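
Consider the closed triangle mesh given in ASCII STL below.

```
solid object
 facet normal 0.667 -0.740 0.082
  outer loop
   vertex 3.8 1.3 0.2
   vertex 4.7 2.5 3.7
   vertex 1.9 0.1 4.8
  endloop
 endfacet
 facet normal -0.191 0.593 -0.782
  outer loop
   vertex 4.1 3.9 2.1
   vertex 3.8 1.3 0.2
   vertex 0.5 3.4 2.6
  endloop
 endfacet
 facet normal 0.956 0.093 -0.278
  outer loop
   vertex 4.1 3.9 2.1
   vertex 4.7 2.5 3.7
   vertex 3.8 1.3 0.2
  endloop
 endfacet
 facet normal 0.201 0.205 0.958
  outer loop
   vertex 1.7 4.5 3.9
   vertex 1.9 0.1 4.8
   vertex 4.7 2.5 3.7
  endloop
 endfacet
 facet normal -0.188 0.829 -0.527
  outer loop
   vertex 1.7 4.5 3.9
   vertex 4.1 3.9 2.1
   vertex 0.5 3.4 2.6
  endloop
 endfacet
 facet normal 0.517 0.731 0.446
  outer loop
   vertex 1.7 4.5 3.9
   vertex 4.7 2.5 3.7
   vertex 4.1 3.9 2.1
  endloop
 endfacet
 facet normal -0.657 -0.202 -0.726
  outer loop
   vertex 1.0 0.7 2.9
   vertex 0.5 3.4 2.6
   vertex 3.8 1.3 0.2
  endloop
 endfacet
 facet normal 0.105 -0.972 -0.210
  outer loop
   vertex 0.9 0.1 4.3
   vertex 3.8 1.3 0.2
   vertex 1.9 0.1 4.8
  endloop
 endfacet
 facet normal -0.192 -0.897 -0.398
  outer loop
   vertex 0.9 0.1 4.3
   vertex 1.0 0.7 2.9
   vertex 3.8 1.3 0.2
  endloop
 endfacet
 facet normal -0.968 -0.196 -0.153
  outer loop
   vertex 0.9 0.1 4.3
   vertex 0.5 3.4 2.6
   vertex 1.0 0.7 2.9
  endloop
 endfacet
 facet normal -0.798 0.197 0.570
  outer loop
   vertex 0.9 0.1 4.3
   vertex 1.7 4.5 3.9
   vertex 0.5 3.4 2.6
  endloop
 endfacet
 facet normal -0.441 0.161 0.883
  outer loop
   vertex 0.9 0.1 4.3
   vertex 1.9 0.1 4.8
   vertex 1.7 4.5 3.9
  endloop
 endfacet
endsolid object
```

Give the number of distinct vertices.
8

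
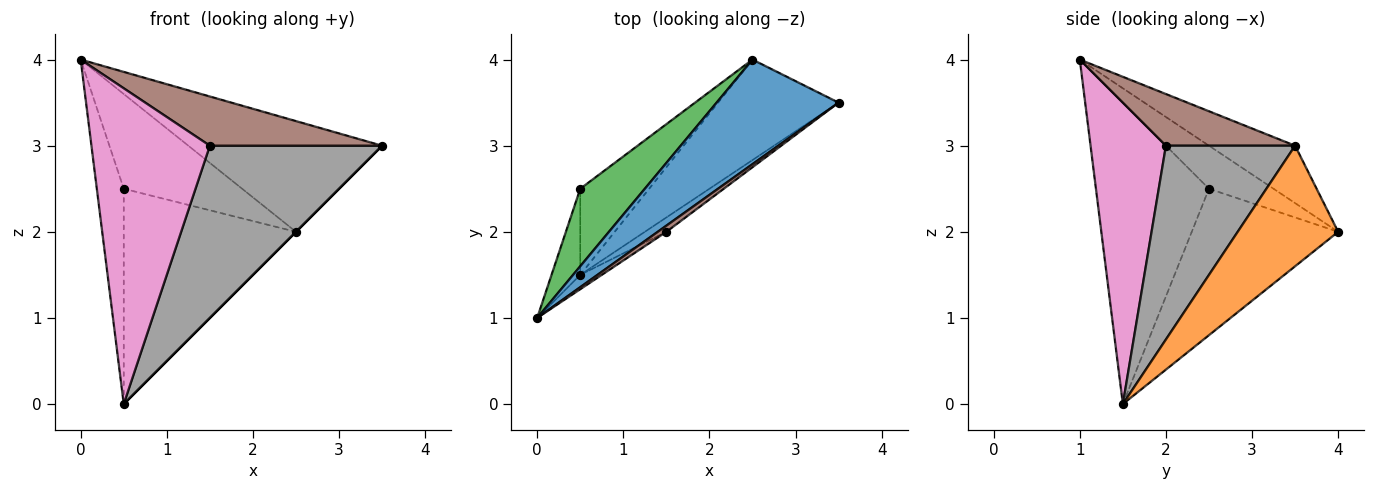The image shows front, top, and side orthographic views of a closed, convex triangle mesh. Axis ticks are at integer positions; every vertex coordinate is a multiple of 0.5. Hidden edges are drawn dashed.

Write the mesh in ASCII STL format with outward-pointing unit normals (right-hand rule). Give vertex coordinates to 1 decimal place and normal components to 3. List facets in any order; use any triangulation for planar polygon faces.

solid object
 facet normal -0.307 0.692 0.653
  outer loop
   vertex 2.5 4.0 2.0
   vertex 0.0 1.0 4.0
   vertex 3.5 3.5 3.0
  endloop
 endfacet
 facet normal 0.707 0.000 -0.707
  outer loop
   vertex 0.5 1.5 0.0
   vertex 2.5 4.0 2.0
   vertex 3.5 3.5 3.0
  endloop
 endfacet
 facet normal -0.389 0.713 0.583
  outer loop
   vertex 0.5 2.5 2.5
   vertex 0.0 1.0 4.0
   vertex 2.5 4.0 2.0
  endloop
 endfacet
 facet normal -0.969 0.231 -0.092
  outer loop
   vertex 0.5 2.5 2.5
   vertex 0.5 1.5 0.0
   vertex 0.0 1.0 4.0
  endloop
 endfacet
 facet normal -0.620 0.729 -0.292
  outer loop
   vertex 0.5 2.5 2.5
   vertex 2.5 4.0 2.0
   vertex 0.5 1.5 0.0
  endloop
 endfacet
 facet normal 0.597 -0.796 0.100
  outer loop
   vertex 1.5 2.0 3.0
   vertex 3.5 3.5 3.0
   vertex 0.0 1.0 4.0
  endloop
 endfacet
 facet normal 0.536 -0.843 -0.038
  outer loop
   vertex 1.5 2.0 3.0
   vertex 0.0 1.0 4.0
   vertex 0.5 1.5 0.0
  endloop
 endfacet
 facet normal 0.599 -0.798 -0.067
  outer loop
   vertex 1.5 2.0 3.0
   vertex 0.5 1.5 0.0
   vertex 3.5 3.5 3.0
  endloop
 endfacet
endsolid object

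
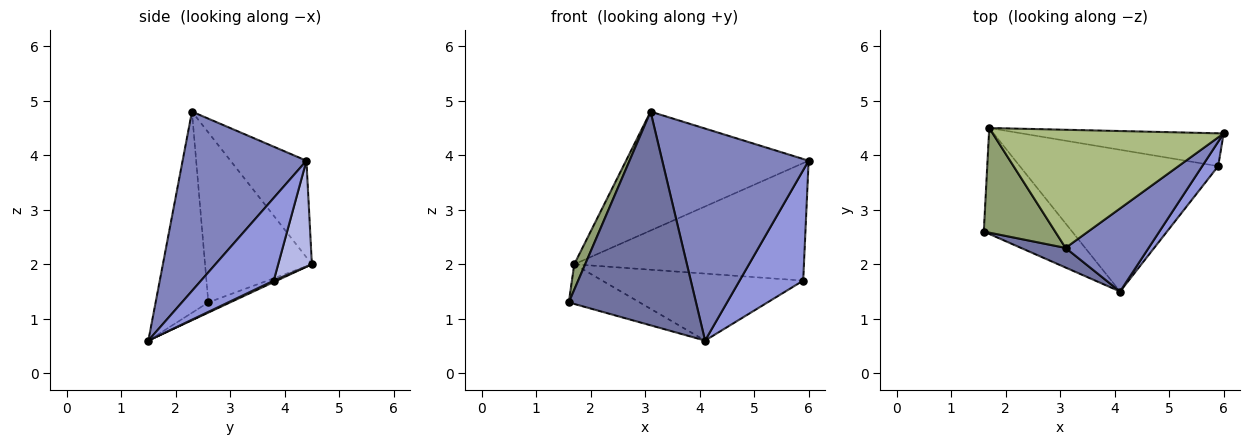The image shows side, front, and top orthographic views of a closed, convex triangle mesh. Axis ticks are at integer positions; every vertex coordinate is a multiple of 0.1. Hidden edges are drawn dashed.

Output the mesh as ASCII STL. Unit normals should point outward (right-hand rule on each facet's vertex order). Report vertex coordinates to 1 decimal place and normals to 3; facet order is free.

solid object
 facet normal -0.381 -0.921 0.085
  outer loop
   vertex 3.1 2.3 4.8
   vertex 1.6 2.6 1.3
   vertex 4.1 1.5 0.6
  endloop
 endfacet
 facet normal 0.619 -0.732 0.287
  outer loop
   vertex 3.1 2.3 4.8
   vertex 4.1 1.5 0.6
   vertex 6.0 4.4 3.9
  endloop
 endfacet
 facet normal 0.745 -0.652 0.144
  outer loop
   vertex 5.9 3.8 1.7
   vertex 6.0 4.4 3.9
   vertex 4.1 1.5 0.6
  endloop
 endfacet
 facet normal 0.140 0.954 -0.266
  outer loop
   vertex 1.7 4.5 2.0
   vertex 6.0 4.4 3.9
   vertex 5.9 3.8 1.7
  endloop
 endfacet
 facet normal -0.918 -0.094 0.385
  outer loop
   vertex 1.7 4.5 2.0
   vertex 1.6 2.6 1.3
   vertex 3.1 2.3 4.8
  endloop
 endfacet
 facet normal -0.283 0.680 0.676
  outer loop
   vertex 1.7 4.5 2.0
   vertex 3.1 2.3 4.8
   vertex 6.0 4.4 3.9
  endloop
 endfacet
 facet normal -0.107 0.349 -0.931
  outer loop
   vertex 1.7 4.5 2.0
   vertex 4.1 1.5 0.6
   vertex 1.6 2.6 1.3
  endloop
 endfacet
 facet normal 0.007 0.427 -0.904
  outer loop
   vertex 1.7 4.5 2.0
   vertex 5.9 3.8 1.7
   vertex 4.1 1.5 0.6
  endloop
 endfacet
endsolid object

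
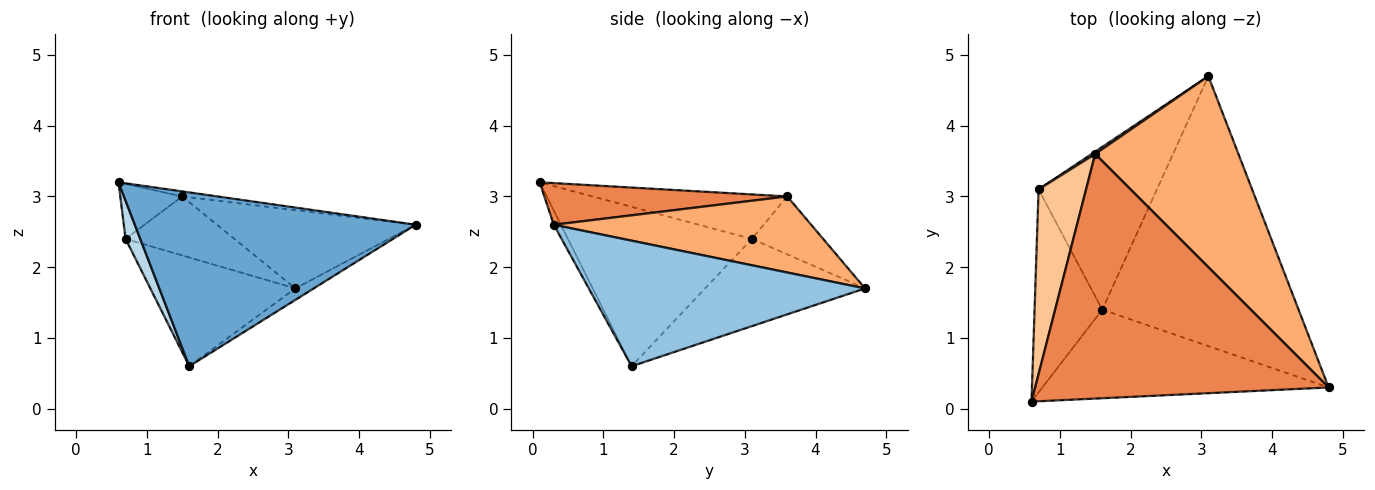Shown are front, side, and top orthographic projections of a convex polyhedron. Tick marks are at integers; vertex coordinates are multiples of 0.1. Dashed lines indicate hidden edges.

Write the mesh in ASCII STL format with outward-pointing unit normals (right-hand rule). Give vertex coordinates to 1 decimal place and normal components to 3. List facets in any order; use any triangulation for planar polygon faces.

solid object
 facet normal -0.022 -0.891 -0.454
  outer loop
   vertex 1.6 1.4 0.6
   vertex 4.8 0.3 2.6
   vertex 0.6 0.1 3.2
  endloop
 endfacet
 facet normal 0.538 0.036 -0.842
  outer loop
   vertex 1.6 1.4 0.6
   vertex 3.1 4.7 1.7
   vertex 4.8 0.3 2.6
  endloop
 endfacet
 facet normal -0.918 -0.073 -0.390
  outer loop
   vertex 0.7 3.1 2.4
   vertex 1.6 1.4 0.6
   vertex 0.6 0.1 3.2
  endloop
 endfacet
 facet normal -0.523 0.474 -0.709
  outer loop
   vertex 0.7 3.1 2.4
   vertex 3.1 4.7 1.7
   vertex 1.6 1.4 0.6
  endloop
 endfacet
 facet normal 0.140 0.020 0.990
  outer loop
   vertex 1.5 3.6 3.0
   vertex 0.6 0.1 3.2
   vertex 4.8 0.3 2.6
  endloop
 endfacet
 facet normal 0.441 0.340 0.831
  outer loop
   vertex 1.5 3.6 3.0
   vertex 4.8 0.3 2.6
   vertex 3.1 4.7 1.7
  endloop
 endfacet
 facet normal -0.668 0.212 0.713
  outer loop
   vertex 1.5 3.6 3.0
   vertex 0.7 3.1 2.4
   vertex 0.6 0.1 3.2
  endloop
 endfacet
 facet normal -0.548 0.836 0.033
  outer loop
   vertex 1.5 3.6 3.0
   vertex 3.1 4.7 1.7
   vertex 0.7 3.1 2.4
  endloop
 endfacet
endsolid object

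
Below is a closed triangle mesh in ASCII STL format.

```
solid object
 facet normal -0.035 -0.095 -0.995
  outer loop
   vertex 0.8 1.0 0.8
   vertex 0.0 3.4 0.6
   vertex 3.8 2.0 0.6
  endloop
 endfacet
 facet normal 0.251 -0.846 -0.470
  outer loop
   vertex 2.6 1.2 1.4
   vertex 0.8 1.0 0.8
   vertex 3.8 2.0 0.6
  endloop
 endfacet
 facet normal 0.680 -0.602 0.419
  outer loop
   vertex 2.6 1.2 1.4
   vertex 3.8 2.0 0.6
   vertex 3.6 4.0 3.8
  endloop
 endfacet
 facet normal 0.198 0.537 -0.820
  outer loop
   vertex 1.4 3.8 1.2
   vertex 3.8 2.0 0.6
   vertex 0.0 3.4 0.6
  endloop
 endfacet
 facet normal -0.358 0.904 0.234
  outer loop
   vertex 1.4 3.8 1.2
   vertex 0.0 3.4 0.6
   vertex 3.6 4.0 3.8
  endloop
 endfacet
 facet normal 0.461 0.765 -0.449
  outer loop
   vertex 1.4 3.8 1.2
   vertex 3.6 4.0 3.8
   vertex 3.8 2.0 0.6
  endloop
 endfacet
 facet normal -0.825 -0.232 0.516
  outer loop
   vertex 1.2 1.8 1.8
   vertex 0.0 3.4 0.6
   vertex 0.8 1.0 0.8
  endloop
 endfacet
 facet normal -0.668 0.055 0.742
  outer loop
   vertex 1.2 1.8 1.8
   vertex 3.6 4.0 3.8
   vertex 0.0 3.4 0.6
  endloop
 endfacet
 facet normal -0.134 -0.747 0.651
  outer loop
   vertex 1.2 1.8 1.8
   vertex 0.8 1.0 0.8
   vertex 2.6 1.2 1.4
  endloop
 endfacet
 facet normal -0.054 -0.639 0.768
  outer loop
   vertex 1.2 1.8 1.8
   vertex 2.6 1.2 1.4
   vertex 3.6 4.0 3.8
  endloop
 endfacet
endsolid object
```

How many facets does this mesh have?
10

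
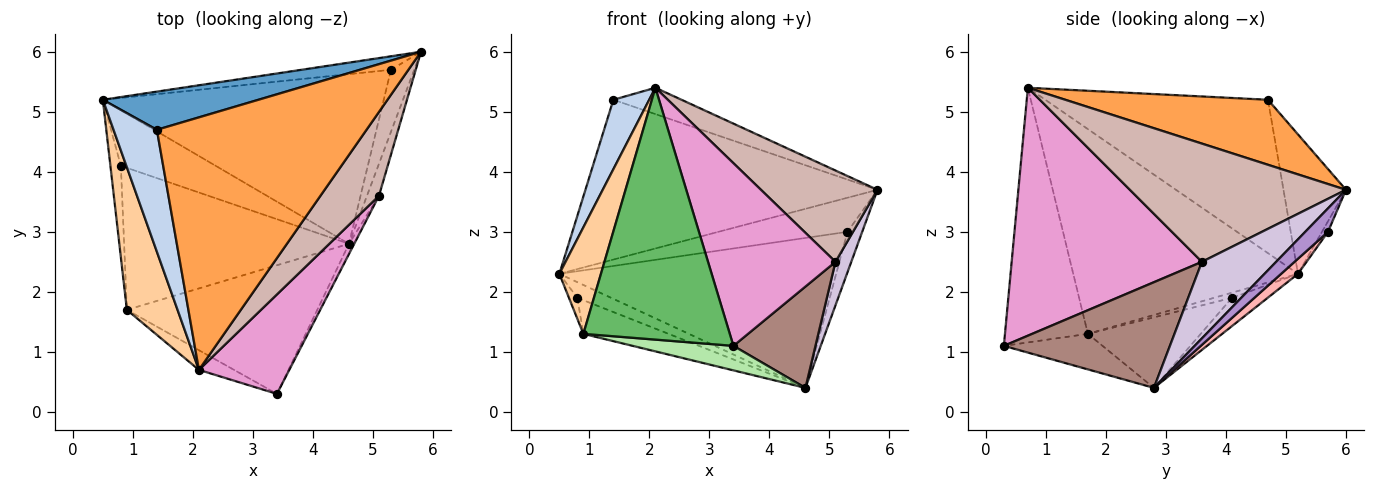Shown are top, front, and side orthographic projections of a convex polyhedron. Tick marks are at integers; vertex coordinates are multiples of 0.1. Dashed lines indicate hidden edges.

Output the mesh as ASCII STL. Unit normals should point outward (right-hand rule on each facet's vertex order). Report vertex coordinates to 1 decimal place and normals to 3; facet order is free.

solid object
 facet normal -0.204 0.952 0.227
  outer loop
   vertex 1.4 4.7 5.2
   vertex 5.8 6.0 3.7
   vertex 0.5 5.2 2.3
  endloop
 endfacet
 facet normal -0.951 -0.153 0.269
  outer loop
   vertex 1.4 4.7 5.2
   vertex 0.5 5.2 2.3
   vertex 2.1 0.7 5.4
  endloop
 endfacet
 facet normal 0.295 0.099 0.950
  outer loop
   vertex 1.4 4.7 5.2
   vertex 2.1 0.7 5.4
   vertex 5.8 6.0 3.7
  endloop
 endfacet
 facet normal -0.955 -0.177 0.237
  outer loop
   vertex 0.9 1.7 1.3
   vertex 2.1 0.7 5.4
   vertex 0.5 5.2 2.3
  endloop
 endfacet
 facet normal -0.492 -0.868 -0.068
  outer loop
   vertex 0.9 1.7 1.3
   vertex 3.4 0.3 1.1
   vertex 2.1 0.7 5.4
  endloop
 endfacet
 facet normal -0.180 -0.184 -0.966
  outer loop
   vertex 0.9 1.7 1.3
   vertex 4.6 2.8 0.4
   vertex 3.4 0.3 1.1
  endloop
 endfacet
 facet normal -0.043 0.929 -0.367
  outer loop
   vertex 5.3 5.7 3.0
   vertex 0.5 5.2 2.3
   vertex 5.8 6.0 3.7
  endloop
 endfacet
 facet normal 0.040 0.662 -0.749
  outer loop
   vertex 5.3 5.7 3.0
   vertex 4.6 2.8 0.4
   vertex 0.5 5.2 2.3
  endloop
 endfacet
 facet normal 0.645 0.418 -0.640
  outer loop
   vertex 5.3 5.7 3.0
   vertex 5.8 6.0 3.7
   vertex 4.6 2.8 0.4
  endloop
 endfacet
 facet normal 0.967 -0.206 -0.152
  outer loop
   vertex 5.1 3.6 2.5
   vertex 4.6 2.8 0.4
   vertex 5.8 6.0 3.7
  endloop
 endfacet
 facet normal 0.896 -0.442 -0.045
  outer loop
   vertex 5.1 3.6 2.5
   vertex 3.4 0.3 1.1
   vertex 4.6 2.8 0.4
  endloop
 endfacet
 facet normal 0.807 -0.435 0.400
  outer loop
   vertex 5.1 3.6 2.5
   vertex 5.8 6.0 3.7
   vertex 2.1 0.7 5.4
  endloop
 endfacet
 facet normal 0.795 -0.533 0.290
  outer loop
   vertex 5.1 3.6 2.5
   vertex 2.1 0.7 5.4
   vertex 3.4 0.3 1.1
  endloop
 endfacet
 facet normal -0.276 0.261 -0.925
  outer loop
   vertex 0.8 4.1 1.9
   vertex 0.5 5.2 2.3
   vertex 4.6 2.8 0.4
  endloop
 endfacet
 facet normal -0.432 0.202 -0.879
  outer loop
   vertex 0.8 4.1 1.9
   vertex 0.9 1.7 1.3
   vertex 0.5 5.2 2.3
  endloop
 endfacet
 facet normal -0.292 0.221 -0.931
  outer loop
   vertex 0.8 4.1 1.9
   vertex 4.6 2.8 0.4
   vertex 0.9 1.7 1.3
  endloop
 endfacet
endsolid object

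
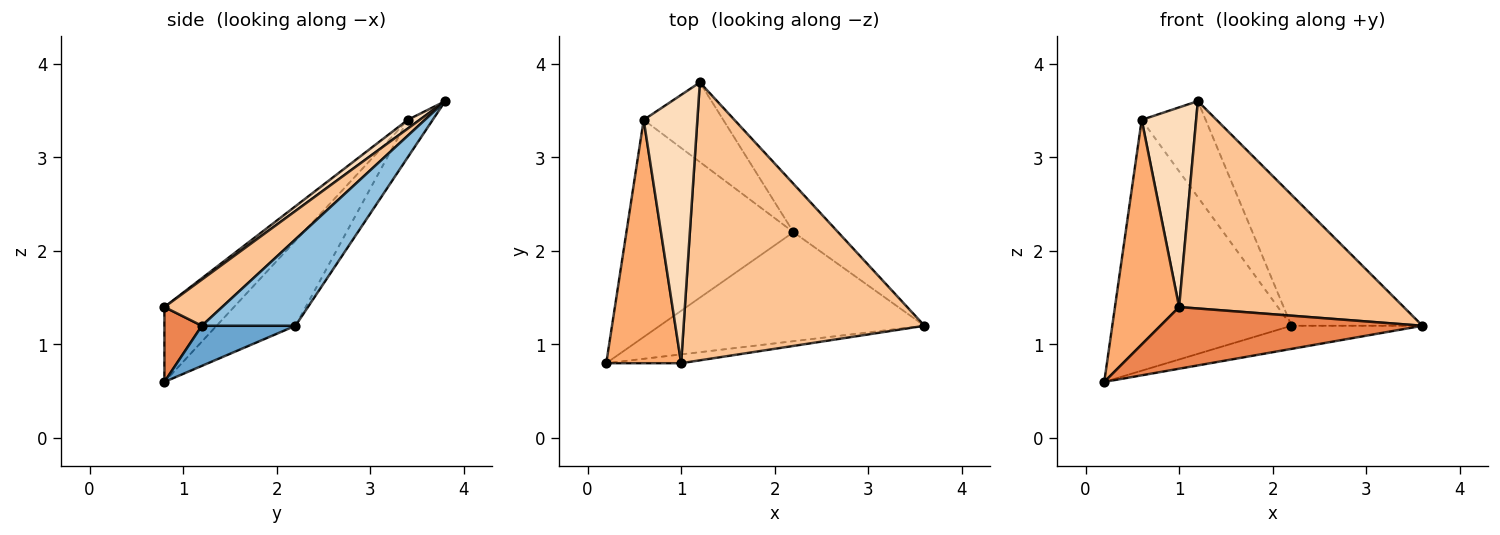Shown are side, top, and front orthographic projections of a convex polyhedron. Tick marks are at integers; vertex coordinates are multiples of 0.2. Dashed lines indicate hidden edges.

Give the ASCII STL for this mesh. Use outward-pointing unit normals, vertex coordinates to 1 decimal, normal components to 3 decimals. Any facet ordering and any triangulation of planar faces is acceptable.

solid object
 facet normal 0.147 0.205 -0.968
  outer loop
   vertex 2.2 2.2 1.2
   vertex 3.6 1.2 1.2
   vertex 0.2 0.8 0.6
  endloop
 endfacet
 facet normal 0.557 0.779 -0.288
  outer loop
   vertex 2.2 2.2 1.2
   vertex 1.2 3.8 3.6
   vertex 3.6 1.2 1.2
  endloop
 endfacet
 facet normal -0.316 0.717 -0.621
  outer loop
   vertex 2.2 2.2 1.2
   vertex 0.2 0.8 0.6
   vertex 0.6 3.4 3.4
  endloop
 endfacet
 facet normal -0.288 0.737 -0.611
  outer loop
   vertex 2.2 2.2 1.2
   vertex 0.6 3.4 3.4
   vertex 1.2 3.8 3.6
  endloop
 endfacet
 facet normal 0.140 -0.980 -0.140
  outer loop
   vertex 1.0 0.8 1.4
   vertex 0.2 0.8 0.6
   vertex 3.6 1.2 1.2
  endloop
 endfacet
 facet normal -0.592 -0.547 0.592
  outer loop
   vertex 1.0 0.8 1.4
   vertex 0.6 3.4 3.4
   vertex 0.2 0.8 0.6
  endloop
 endfacet
 facet normal 0.152 -0.591 0.792
  outer loop
   vertex 1.0 0.8 1.4
   vertex 3.6 1.2 1.2
   vertex 1.2 3.8 3.6
  endloop
 endfacet
 facet normal 0.129 -0.592 0.795
  outer loop
   vertex 1.0 0.8 1.4
   vertex 1.2 3.8 3.6
   vertex 0.6 3.4 3.4
  endloop
 endfacet
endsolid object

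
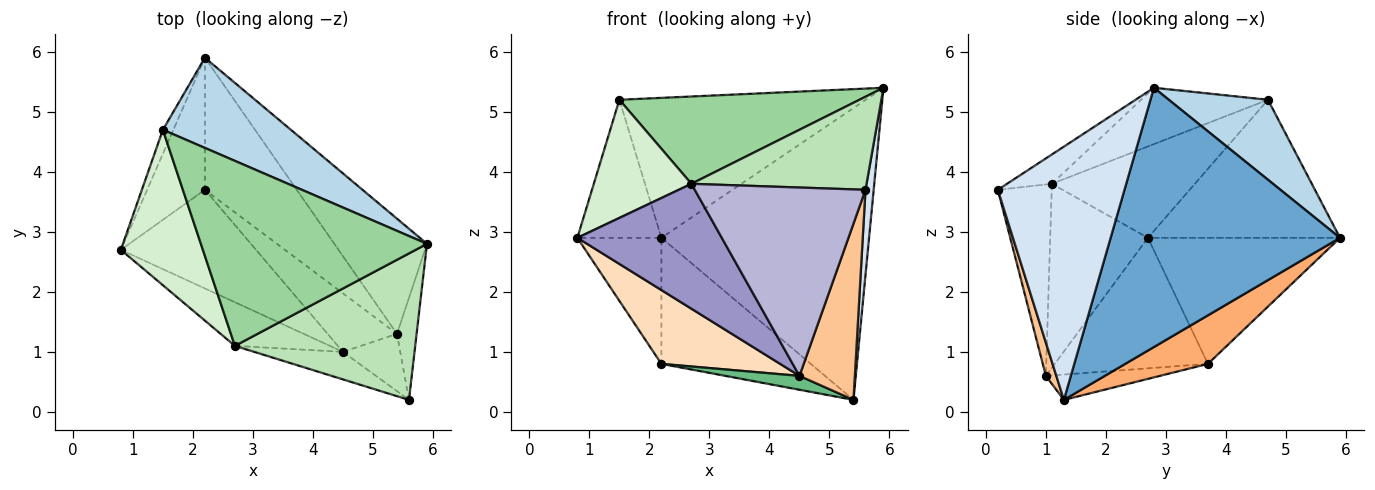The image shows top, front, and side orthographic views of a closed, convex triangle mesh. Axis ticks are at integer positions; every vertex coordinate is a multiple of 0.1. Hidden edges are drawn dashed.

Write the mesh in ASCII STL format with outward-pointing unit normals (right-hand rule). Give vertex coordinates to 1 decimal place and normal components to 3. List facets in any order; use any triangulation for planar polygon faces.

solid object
 facet normal 0.717 0.649 -0.256
  outer loop
   vertex 5.4 1.3 0.2
   vertex 2.2 5.9 2.9
   vertex 5.9 2.8 5.4
  endloop
 endfacet
 facet normal -0.914 0.400 -0.070
  outer loop
   vertex 1.5 4.7 5.2
   vertex 2.2 5.9 2.9
   vertex 0.8 2.7 2.9
  endloop
 endfacet
 facet normal 0.321 0.796 0.513
  outer loop
   vertex 1.5 4.7 5.2
   vertex 5.9 2.8 5.4
   vertex 2.2 5.9 2.9
  endloop
 endfacet
 facet normal 0.995 -0.064 -0.077
  outer loop
   vertex 5.6 0.2 3.7
   vertex 5.4 1.3 0.2
   vertex 5.9 2.8 5.4
  endloop
 endfacet
 facet normal -0.845 0.370 -0.387
  outer loop
   vertex 2.2 3.7 0.8
   vertex 0.8 2.7 2.9
   vertex 2.2 5.9 2.9
  endloop
 endfacet
 facet normal 0.357 0.645 -0.676
  outer loop
   vertex 2.2 3.7 0.8
   vertex 2.2 5.9 2.9
   vertex 5.4 1.3 0.2
  endloop
 endfacet
 facet normal 0.177 -0.936 -0.304
  outer loop
   vertex 4.5 1.0 0.6
   vertex 5.4 1.3 0.2
   vertex 5.6 0.2 3.7
  endloop
 endfacet
 facet normal -0.612 -0.474 -0.633
  outer loop
   vertex 4.5 1.0 0.6
   vertex 0.8 2.7 2.9
   vertex 2.2 3.7 0.8
  endloop
 endfacet
 facet normal -0.335 -0.217 -0.917
  outer loop
   vertex 4.5 1.0 0.6
   vertex 2.2 3.7 0.8
   vertex 5.4 1.3 0.2
  endloop
 endfacet
 facet normal -0.220 -0.416 0.882
  outer loop
   vertex 2.7 1.1 3.8
   vertex 5.9 2.8 5.4
   vertex 1.5 4.7 5.2
  endloop
 endfacet
 facet normal -0.136 -0.531 0.836
  outer loop
   vertex 2.7 1.1 3.8
   vertex 5.6 0.2 3.7
   vertex 5.9 2.8 5.4
  endloop
 endfacet
 facet normal -0.663 -0.453 0.596
  outer loop
   vertex 2.7 1.1 3.8
   vertex 1.5 4.7 5.2
   vertex 0.8 2.7 2.9
  endloop
 endfacet
 facet normal -0.538 -0.796 -0.278
  outer loop
   vertex 2.7 1.1 3.8
   vertex 0.8 2.7 2.9
   vertex 4.5 1.0 0.6
  endloop
 endfacet
 facet normal -0.298 -0.945 -0.138
  outer loop
   vertex 2.7 1.1 3.8
   vertex 4.5 1.0 0.6
   vertex 5.6 0.2 3.7
  endloop
 endfacet
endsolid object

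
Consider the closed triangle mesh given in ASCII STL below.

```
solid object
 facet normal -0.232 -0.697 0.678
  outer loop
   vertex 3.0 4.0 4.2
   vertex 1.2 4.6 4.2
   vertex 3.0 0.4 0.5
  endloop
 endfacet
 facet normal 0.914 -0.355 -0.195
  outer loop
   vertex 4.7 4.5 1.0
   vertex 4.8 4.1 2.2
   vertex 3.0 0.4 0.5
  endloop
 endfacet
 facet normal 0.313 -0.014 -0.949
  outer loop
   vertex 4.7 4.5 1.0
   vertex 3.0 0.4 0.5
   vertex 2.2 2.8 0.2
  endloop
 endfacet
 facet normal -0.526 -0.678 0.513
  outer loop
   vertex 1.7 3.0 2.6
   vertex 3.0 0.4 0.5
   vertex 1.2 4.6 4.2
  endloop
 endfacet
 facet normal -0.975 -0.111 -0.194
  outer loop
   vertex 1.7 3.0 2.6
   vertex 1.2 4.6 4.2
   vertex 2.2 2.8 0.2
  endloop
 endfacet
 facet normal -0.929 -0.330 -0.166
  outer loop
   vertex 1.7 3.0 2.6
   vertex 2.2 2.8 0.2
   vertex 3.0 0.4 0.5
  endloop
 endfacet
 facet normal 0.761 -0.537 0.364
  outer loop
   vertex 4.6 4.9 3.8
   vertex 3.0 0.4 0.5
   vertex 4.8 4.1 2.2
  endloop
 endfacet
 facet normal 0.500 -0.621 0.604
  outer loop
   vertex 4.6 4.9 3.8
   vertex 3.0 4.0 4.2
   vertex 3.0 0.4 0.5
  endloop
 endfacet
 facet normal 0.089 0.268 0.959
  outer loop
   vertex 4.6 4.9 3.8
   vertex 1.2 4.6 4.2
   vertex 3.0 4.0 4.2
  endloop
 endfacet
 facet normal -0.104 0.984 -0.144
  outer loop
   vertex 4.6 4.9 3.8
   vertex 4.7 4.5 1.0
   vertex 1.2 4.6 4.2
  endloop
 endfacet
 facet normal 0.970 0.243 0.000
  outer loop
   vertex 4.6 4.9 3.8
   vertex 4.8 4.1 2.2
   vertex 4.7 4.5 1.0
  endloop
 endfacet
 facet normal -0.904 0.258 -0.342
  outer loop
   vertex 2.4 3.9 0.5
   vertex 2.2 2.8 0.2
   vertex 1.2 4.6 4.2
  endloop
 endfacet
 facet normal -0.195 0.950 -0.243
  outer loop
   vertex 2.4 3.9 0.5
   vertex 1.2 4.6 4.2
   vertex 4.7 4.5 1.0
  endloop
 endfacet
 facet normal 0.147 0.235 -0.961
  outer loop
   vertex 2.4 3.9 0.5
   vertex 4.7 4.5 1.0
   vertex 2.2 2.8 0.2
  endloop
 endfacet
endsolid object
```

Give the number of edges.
21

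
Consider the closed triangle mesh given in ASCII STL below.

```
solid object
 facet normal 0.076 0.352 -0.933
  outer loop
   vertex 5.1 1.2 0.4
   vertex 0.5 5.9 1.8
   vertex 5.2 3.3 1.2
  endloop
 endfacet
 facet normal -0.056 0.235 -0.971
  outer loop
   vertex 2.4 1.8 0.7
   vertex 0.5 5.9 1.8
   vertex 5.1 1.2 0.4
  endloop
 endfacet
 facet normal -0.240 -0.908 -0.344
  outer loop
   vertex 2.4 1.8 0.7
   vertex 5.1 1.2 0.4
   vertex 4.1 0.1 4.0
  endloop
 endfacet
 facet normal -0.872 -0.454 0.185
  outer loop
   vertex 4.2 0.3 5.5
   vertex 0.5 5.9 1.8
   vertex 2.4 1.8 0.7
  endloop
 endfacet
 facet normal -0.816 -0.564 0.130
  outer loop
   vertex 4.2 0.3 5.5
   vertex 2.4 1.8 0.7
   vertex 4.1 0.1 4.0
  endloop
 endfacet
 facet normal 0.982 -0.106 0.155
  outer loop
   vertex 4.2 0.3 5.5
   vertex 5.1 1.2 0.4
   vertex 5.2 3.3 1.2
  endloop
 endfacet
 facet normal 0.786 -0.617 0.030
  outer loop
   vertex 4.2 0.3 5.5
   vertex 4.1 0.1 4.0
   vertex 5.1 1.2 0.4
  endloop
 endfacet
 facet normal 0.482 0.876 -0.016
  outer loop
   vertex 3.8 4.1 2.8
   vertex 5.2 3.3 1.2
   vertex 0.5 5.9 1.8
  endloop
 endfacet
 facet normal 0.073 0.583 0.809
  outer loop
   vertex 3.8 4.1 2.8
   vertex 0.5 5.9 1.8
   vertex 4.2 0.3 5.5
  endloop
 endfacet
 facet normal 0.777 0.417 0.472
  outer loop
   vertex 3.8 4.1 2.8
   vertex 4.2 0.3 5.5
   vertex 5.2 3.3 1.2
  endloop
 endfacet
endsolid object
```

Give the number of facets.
10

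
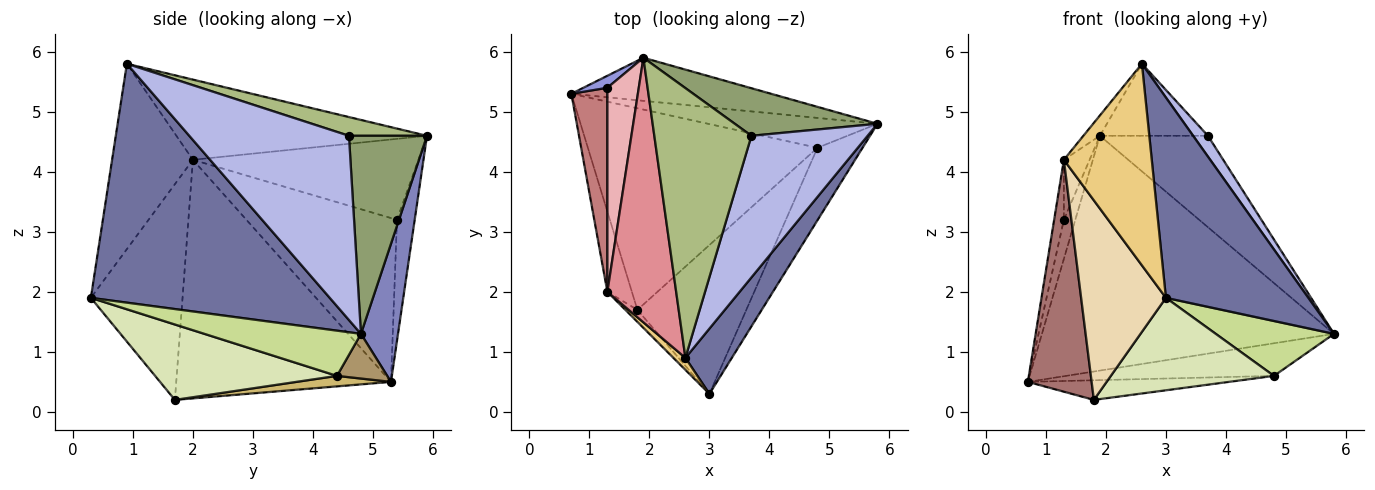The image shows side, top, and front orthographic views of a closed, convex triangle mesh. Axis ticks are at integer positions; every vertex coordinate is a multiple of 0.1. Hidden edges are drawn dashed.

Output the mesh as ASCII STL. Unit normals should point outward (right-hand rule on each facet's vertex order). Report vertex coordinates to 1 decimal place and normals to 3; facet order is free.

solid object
 facet normal 0.847 -0.505 0.165
  outer loop
   vertex 2.6 0.9 5.8
   vertex 3.0 0.3 1.9
   vertex 5.8 4.8 1.3
  endloop
 endfacet
 facet normal 0.124 0.976 -0.179
  outer loop
   vertex 1.9 5.9 4.6
   vertex 5.8 4.8 1.3
   vertex 0.7 5.3 0.5
  endloop
 endfacet
 facet normal -0.829 0.534 0.164
  outer loop
   vertex 1.3 5.4 3.2
   vertex 1.9 5.9 4.6
   vertex 0.7 5.3 0.5
  endloop
 endfacet
 facet normal 0.843 -0.078 0.532
  outer loop
   vertex 3.7 4.6 4.6
   vertex 2.6 0.9 5.8
   vertex 5.8 4.8 1.3
  endloop
 endfacet
 facet normal 0.539 0.747 0.389
  outer loop
   vertex 3.7 4.6 4.6
   vertex 5.8 4.8 1.3
   vertex 1.9 5.9 4.6
  endloop
 endfacet
 facet normal 0.183 0.254 0.950
  outer loop
   vertex 3.7 4.6 4.6
   vertex 1.9 5.9 4.6
   vertex 2.6 0.9 5.8
  endloop
 endfacet
 facet normal 0.624 -0.472 -0.623
  outer loop
   vertex 4.8 4.4 0.6
   vertex 5.8 4.8 1.3
   vertex 3.0 0.3 1.9
  endloop
 endfacet
 facet normal 0.507 -0.455 -0.732
  outer loop
   vertex 4.8 4.4 0.6
   vertex 3.0 0.3 1.9
   vertex 1.8 1.7 0.2
  endloop
 endfacet
 facet normal 0.176 0.726 -0.665
  outer loop
   vertex 4.8 4.4 0.6
   vertex 0.7 5.3 0.5
   vertex 5.8 4.8 1.3
  endloop
 endfacet
 facet normal 0.045 0.097 -0.994
  outer loop
   vertex 4.8 4.4 0.6
   vertex 1.8 1.7 0.2
   vertex 0.7 5.3 0.5
  endloop
 endfacet
 facet normal -0.676 -0.735 0.044
  outer loop
   vertex 1.3 2.0 4.2
   vertex 3.0 0.3 1.9
   vertex 2.6 0.9 5.8
  endloop
 endfacet
 facet normal -0.734 -0.678 -0.041
  outer loop
   vertex 1.3 2.0 4.2
   vertex 1.8 1.7 0.2
   vertex 3.0 0.3 1.9
  endloop
 endfacet
 facet normal -0.954 -0.283 -0.098
  outer loop
   vertex 1.3 2.0 4.2
   vertex 0.7 5.3 0.5
   vertex 1.8 1.7 0.2
  endloop
 endfacet
 facet normal -0.975 0.063 0.214
  outer loop
   vertex 1.3 2.0 4.2
   vertex 1.3 5.4 3.2
   vertex 0.7 5.3 0.5
  endloop
 endfacet
 facet normal -0.758 0.050 0.650
  outer loop
   vertex 1.3 2.0 4.2
   vertex 2.6 0.9 5.8
   vertex 1.9 5.9 4.6
  endloop
 endfacet
 facet normal -0.927 0.106 0.360
  outer loop
   vertex 1.3 2.0 4.2
   vertex 1.9 5.9 4.6
   vertex 1.3 5.4 3.2
  endloop
 endfacet
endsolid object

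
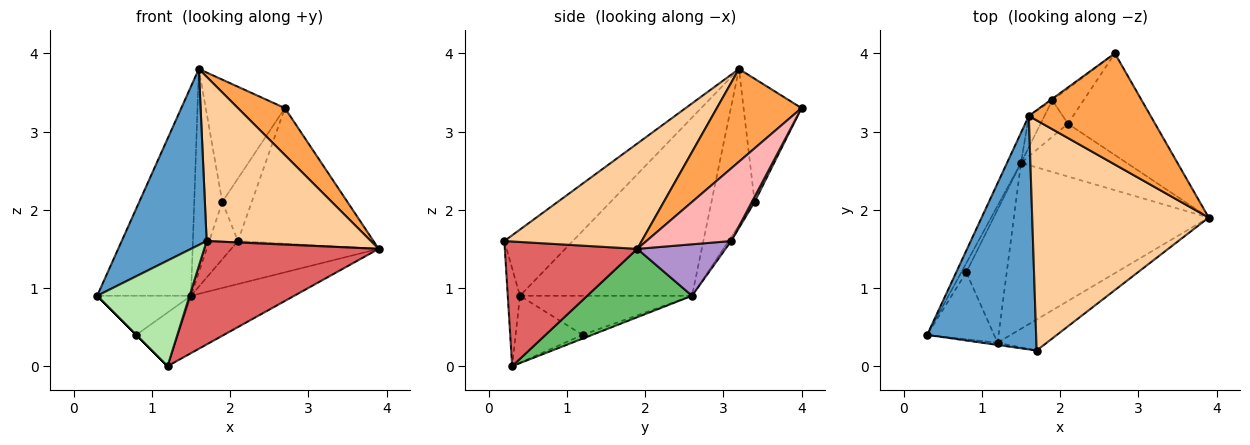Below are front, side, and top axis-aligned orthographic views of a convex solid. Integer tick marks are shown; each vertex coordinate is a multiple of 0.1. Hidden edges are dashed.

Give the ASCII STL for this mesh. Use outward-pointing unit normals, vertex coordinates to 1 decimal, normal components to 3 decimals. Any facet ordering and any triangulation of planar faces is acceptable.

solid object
 facet normal -0.437 -0.541 0.718
  outer loop
   vertex 1.6 3.2 3.8
   vertex 0.3 0.4 0.9
   vertex 1.7 0.2 1.6
  endloop
 endfacet
 facet normal -0.876 0.478 -0.069
  outer loop
   vertex 1.6 3.2 3.8
   vertex 1.5 2.6 0.9
   vertex 0.3 0.4 0.9
  endloop
 endfacet
 facet normal 0.574 -0.318 0.754
  outer loop
   vertex 1.6 3.2 3.8
   vertex 3.9 1.9 1.5
   vertex 2.7 4.0 3.3
  endloop
 endfacet
 facet normal 0.437 -0.522 0.732
  outer loop
   vertex 1.6 3.2 3.8
   vertex 1.7 0.2 1.6
   vertex 3.9 1.9 1.5
  endloop
 endfacet
 facet normal 0.315 0.310 -0.897
  outer loop
   vertex 1.2 0.3 0.0
   vertex 1.5 2.6 0.9
   vertex 3.9 1.9 1.5
  endloop
 endfacet
 facet normal -0.131 -0.991 -0.021
  outer loop
   vertex 1.2 0.3 0.0
   vertex 1.7 0.2 1.6
   vertex 0.3 0.4 0.9
  endloop
 endfacet
 facet normal 0.588 -0.775 -0.232
  outer loop
   vertex 1.2 0.3 0.0
   vertex 3.9 1.9 1.5
   vertex 1.7 0.2 1.6
  endloop
 endfacet
 facet normal 0.447 0.716 -0.537
  outer loop
   vertex 2.1 3.1 1.6
   vertex 2.7 4.0 3.3
   vertex 3.9 1.9 1.5
  endloop
 endfacet
 facet normal 0.354 0.591 -0.725
  outer loop
   vertex 2.1 3.1 1.6
   vertex 3.9 1.9 1.5
   vertex 1.5 2.6 0.9
  endloop
 endfacet
 facet normal -0.591 0.807 -0.009
  outer loop
   vertex 1.9 3.4 2.1
   vertex 1.6 3.2 3.8
   vertex 2.7 4.0 3.3
  endloop
 endfacet
 facet normal -0.836 0.543 -0.084
  outer loop
   vertex 1.9 3.4 2.1
   vertex 1.5 2.6 0.9
   vertex 1.6 3.2 3.8
  endloop
 endfacet
 facet normal 0.081 0.869 -0.489
  outer loop
   vertex 1.9 3.4 2.1
   vertex 2.7 4.0 3.3
   vertex 2.1 3.1 1.6
  endloop
 endfacet
 facet normal -0.076 0.841 -0.535
  outer loop
   vertex 1.9 3.4 2.1
   vertex 2.1 3.1 1.6
   vertex 1.5 2.6 0.9
  endloop
 endfacet
 facet normal -0.872 0.476 -0.111
  outer loop
   vertex 0.8 1.2 0.4
   vertex 0.3 0.4 0.9
   vertex 1.5 2.6 0.9
  endloop
 endfacet
 facet normal -0.707 0.000 -0.707
  outer loop
   vertex 0.8 1.2 0.4
   vertex 1.2 0.3 0.0
   vertex 0.3 0.4 0.9
  endloop
 endfacet
 facet normal -0.085 0.373 -0.924
  outer loop
   vertex 0.8 1.2 0.4
   vertex 1.5 2.6 0.9
   vertex 1.2 0.3 0.0
  endloop
 endfacet
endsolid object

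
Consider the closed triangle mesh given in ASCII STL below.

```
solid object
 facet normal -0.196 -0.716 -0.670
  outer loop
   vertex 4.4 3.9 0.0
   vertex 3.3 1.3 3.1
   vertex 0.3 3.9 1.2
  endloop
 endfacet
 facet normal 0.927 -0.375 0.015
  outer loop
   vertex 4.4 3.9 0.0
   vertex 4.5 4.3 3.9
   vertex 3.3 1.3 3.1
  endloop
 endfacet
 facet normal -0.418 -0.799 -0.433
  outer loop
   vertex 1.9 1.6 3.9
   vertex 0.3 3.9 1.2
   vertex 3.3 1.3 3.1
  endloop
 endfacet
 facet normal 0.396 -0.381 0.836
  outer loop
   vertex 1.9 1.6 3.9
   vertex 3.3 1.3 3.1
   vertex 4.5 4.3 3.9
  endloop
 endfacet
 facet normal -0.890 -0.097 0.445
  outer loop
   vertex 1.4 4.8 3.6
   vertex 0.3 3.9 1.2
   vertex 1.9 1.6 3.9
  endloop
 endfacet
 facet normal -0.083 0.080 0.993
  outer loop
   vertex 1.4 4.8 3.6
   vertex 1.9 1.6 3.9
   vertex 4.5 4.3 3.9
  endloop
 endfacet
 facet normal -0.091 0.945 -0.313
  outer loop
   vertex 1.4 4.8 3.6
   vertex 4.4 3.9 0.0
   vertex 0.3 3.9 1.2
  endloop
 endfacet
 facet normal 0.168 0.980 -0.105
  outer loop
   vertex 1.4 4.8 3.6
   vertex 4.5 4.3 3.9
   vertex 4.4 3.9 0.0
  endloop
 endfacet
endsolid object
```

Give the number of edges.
12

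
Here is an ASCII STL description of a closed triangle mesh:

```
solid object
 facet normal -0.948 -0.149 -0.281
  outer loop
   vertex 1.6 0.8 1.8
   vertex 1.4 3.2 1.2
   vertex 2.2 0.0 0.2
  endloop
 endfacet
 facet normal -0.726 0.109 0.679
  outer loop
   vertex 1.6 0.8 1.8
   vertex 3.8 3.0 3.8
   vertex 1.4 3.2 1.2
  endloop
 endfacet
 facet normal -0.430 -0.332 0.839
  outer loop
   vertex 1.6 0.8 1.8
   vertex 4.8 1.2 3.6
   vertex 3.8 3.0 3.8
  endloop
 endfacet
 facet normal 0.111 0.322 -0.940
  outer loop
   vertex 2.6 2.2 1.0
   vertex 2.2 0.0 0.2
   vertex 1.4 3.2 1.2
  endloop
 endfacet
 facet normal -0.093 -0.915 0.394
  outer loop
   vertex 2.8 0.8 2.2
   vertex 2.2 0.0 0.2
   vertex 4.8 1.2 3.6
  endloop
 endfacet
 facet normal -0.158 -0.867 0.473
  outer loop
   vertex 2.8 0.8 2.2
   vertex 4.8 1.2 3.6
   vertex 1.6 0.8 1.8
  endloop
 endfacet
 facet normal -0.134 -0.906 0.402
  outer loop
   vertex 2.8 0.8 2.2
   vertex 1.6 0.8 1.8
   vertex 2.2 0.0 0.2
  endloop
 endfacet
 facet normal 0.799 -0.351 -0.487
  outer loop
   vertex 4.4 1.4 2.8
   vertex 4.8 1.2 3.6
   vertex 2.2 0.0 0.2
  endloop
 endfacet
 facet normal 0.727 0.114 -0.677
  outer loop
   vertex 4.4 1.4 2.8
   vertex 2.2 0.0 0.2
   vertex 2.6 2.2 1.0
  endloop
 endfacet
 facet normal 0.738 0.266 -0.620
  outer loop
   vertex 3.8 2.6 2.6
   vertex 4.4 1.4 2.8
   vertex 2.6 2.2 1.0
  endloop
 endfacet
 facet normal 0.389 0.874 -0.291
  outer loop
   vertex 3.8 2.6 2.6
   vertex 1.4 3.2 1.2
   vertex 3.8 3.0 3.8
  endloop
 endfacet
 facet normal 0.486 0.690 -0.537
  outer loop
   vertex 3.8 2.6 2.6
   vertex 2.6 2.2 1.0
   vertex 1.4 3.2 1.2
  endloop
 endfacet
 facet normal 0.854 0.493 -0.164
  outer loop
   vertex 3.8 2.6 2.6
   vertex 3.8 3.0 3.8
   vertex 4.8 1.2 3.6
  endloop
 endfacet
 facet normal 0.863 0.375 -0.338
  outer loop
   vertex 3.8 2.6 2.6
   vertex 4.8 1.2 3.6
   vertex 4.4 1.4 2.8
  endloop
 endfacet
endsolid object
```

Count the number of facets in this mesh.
14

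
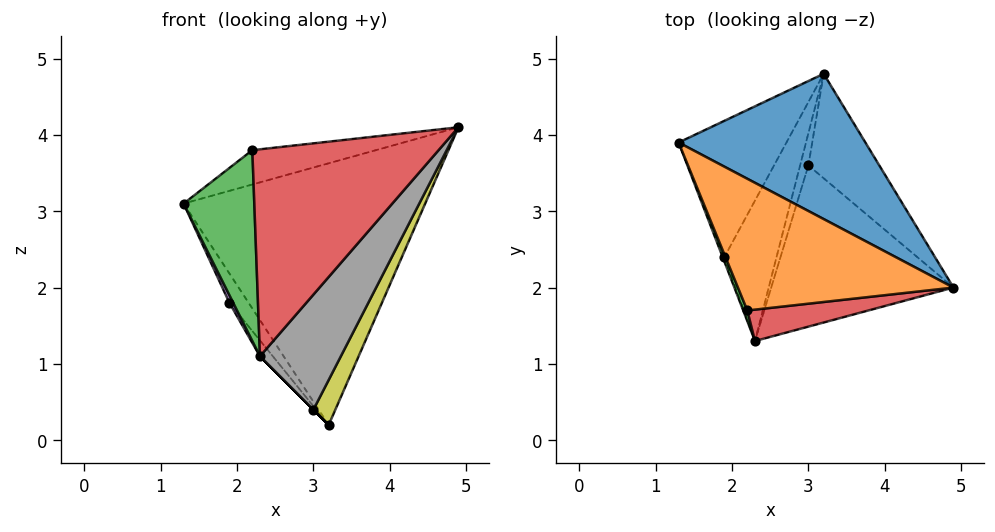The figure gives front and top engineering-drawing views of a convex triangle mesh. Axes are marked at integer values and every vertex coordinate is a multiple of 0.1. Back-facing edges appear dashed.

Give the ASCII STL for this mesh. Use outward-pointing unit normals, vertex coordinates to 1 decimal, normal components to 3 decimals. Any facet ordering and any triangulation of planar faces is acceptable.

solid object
 facet normal 0.310 0.831 0.461
  outer loop
   vertex 3.2 4.8 0.2
   vertex 1.3 3.9 3.1
   vertex 4.9 2.0 4.1
  endloop
 endfacet
 facet normal -0.134 0.250 0.959
  outer loop
   vertex 2.2 1.7 3.8
   vertex 4.9 2.0 4.1
   vertex 1.3 3.9 3.1
  endloop
 endfacet
 facet normal -0.928 -0.373 0.021
  outer loop
   vertex 2.2 1.7 3.8
   vertex 1.3 3.9 3.1
   vertex 2.3 1.3 1.1
  endloop
 endfacet
 facet normal 0.093 -0.984 0.149
  outer loop
   vertex 2.2 1.7 3.8
   vertex 2.3 1.3 1.1
   vertex 4.9 2.0 4.1
  endloop
 endfacet
 facet normal -0.956 -0.252 -0.151
  outer loop
   vertex 1.9 2.4 1.8
   vertex 2.3 1.3 1.1
   vertex 1.3 3.9 3.1
  endloop
 endfacet
 facet normal -0.847 0.112 -0.520
  outer loop
   vertex 1.9 2.4 1.8
   vertex 1.3 3.9 3.1
   vertex 3.2 4.8 0.2
  endloop
 endfacet
 facet normal -0.820 0.064 -0.569
  outer loop
   vertex 1.9 2.4 1.8
   vertex 3.2 4.8 0.2
   vertex 2.3 1.3 1.1
  endloop
 endfacet
 facet normal 0.739 -0.392 -0.549
  outer loop
   vertex 3.0 3.6 0.4
   vertex 4.9 2.0 4.1
   vertex 2.3 1.3 1.1
  endloop
 endfacet
 facet normal 0.824 -0.224 -0.520
  outer loop
   vertex 3.0 3.6 0.4
   vertex 3.2 4.8 0.2
   vertex 4.9 2.0 4.1
  endloop
 endfacet
 facet normal -0.707 0.000 -0.707
  outer loop
   vertex 3.0 3.6 0.4
   vertex 2.3 1.3 1.1
   vertex 3.2 4.8 0.2
  endloop
 endfacet
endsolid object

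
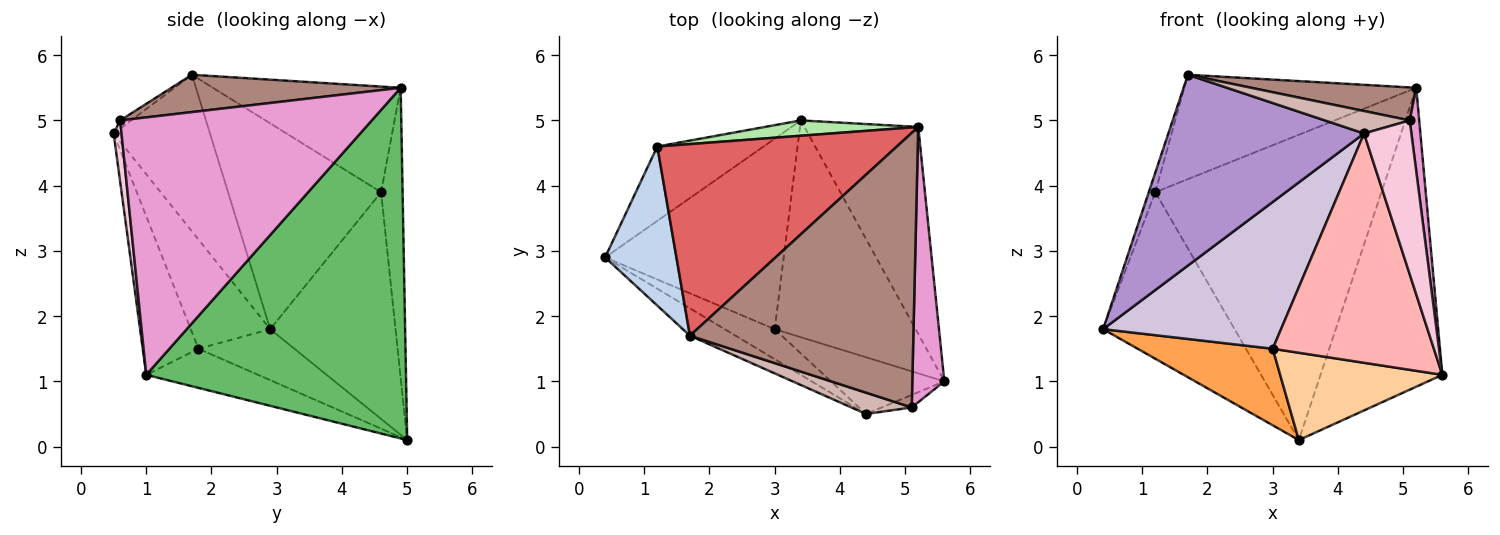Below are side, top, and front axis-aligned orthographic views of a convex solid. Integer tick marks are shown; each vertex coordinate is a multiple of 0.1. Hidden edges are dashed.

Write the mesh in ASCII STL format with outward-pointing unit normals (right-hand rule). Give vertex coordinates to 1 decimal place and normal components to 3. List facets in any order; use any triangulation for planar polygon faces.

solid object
 facet normal -0.656 0.689 -0.308
  outer loop
   vertex 1.2 4.6 3.9
   vertex 3.4 5.0 0.1
   vertex 0.4 2.9 1.8
  endloop
 endfacet
 facet normal -0.944 0.040 0.327
  outer loop
   vertex 1.2 4.6 3.9
   vertex 0.4 2.9 1.8
   vertex 1.7 1.7 5.7
  endloop
 endfacet
 facet normal -0.256 -0.360 -0.897
  outer loop
   vertex 3.0 1.8 1.5
   vertex 0.4 2.9 1.8
   vertex 3.4 5.0 0.1
  endloop
 endfacet
 facet normal -0.250 -0.362 -0.898
  outer loop
   vertex 3.0 1.8 1.5
   vertex 3.4 5.0 0.1
   vertex 5.6 1.0 1.1
  endloop
 endfacet
 facet normal 0.869 0.407 -0.282
  outer loop
   vertex 5.2 4.9 5.5
   vertex 5.6 1.0 1.1
   vertex 3.4 5.0 0.1
  endloop
 endfacet
 facet normal -0.095 0.994 0.050
  outer loop
   vertex 5.2 4.9 5.5
   vertex 3.4 5.0 0.1
   vertex 1.2 4.6 3.9
  endloop
 endfacet
 facet normal -0.361 0.446 0.819
  outer loop
   vertex 5.2 4.9 5.5
   vertex 1.2 4.6 3.9
   vertex 1.7 1.7 5.7
  endloop
 endfacet
 facet normal -0.318 -0.920 -0.228
  outer loop
   vertex 4.4 0.5 4.8
   vertex 3.0 1.8 1.5
   vertex 5.6 1.0 1.1
  endloop
 endfacet
 facet normal -0.438 -0.890 -0.128
  outer loop
   vertex 4.4 0.5 4.8
   vertex 1.7 1.7 5.7
   vertex 0.4 2.9 1.8
  endloop
 endfacet
 facet normal -0.401 -0.898 -0.183
  outer loop
   vertex 4.4 0.5 4.8
   vertex 0.4 2.9 1.8
   vertex 3.0 1.8 1.5
  endloop
 endfacet
 facet normal 0.164 -0.118 0.979
  outer loop
   vertex 5.1 0.6 5.0
   vertex 5.2 4.9 5.5
   vertex 1.7 1.7 5.7
  endloop
 endfacet
 facet normal -0.093 -0.722 0.685
  outer loop
   vertex 5.1 0.6 5.0
   vertex 1.7 1.7 5.7
   vertex 4.4 0.5 4.8
  endloop
 endfacet
 facet normal 0.992 -0.037 0.123
  outer loop
   vertex 5.1 0.6 5.0
   vertex 5.6 1.0 1.1
   vertex 5.2 4.9 5.5
  endloop
 endfacet
 facet normal 0.163 -0.983 -0.080
  outer loop
   vertex 5.1 0.6 5.0
   vertex 4.4 0.5 4.8
   vertex 5.6 1.0 1.1
  endloop
 endfacet
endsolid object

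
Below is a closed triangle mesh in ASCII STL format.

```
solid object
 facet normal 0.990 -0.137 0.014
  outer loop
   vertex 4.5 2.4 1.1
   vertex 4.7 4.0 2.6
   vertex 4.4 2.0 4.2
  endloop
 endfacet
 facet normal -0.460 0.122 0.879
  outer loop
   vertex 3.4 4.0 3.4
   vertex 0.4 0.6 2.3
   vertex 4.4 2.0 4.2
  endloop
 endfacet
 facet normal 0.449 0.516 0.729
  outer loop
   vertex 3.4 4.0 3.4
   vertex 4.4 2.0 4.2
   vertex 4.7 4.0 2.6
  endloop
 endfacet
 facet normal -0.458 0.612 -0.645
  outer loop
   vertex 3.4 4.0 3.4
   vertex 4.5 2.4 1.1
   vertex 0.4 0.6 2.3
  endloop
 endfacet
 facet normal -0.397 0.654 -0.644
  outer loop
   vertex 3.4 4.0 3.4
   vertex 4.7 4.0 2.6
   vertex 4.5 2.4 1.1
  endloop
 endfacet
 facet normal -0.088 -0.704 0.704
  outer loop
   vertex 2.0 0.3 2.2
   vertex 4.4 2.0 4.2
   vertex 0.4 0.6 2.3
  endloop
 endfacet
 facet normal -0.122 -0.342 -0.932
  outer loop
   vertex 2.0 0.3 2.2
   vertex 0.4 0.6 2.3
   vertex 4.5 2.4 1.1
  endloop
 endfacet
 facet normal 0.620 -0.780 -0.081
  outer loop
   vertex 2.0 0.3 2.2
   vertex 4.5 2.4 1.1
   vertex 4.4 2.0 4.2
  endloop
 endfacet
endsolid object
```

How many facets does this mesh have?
8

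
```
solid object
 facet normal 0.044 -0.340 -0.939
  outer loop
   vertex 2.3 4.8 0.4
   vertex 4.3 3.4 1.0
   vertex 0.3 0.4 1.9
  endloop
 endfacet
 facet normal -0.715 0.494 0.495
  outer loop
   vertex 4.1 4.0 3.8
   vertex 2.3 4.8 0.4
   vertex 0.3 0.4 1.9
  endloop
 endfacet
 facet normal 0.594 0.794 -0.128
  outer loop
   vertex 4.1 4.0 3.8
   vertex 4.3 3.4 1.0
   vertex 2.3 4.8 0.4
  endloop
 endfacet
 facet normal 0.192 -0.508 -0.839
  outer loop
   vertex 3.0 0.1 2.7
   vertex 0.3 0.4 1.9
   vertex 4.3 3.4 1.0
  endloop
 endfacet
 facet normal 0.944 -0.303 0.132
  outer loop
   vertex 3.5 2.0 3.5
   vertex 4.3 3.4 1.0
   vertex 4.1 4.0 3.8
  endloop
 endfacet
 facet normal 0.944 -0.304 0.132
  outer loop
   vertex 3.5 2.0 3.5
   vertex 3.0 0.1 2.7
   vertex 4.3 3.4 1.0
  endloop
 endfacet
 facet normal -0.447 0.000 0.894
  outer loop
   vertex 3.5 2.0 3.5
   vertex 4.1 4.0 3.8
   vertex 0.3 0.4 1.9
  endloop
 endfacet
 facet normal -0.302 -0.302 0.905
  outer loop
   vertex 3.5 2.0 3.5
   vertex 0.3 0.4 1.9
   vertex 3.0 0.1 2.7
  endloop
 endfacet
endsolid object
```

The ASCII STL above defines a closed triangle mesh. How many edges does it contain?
12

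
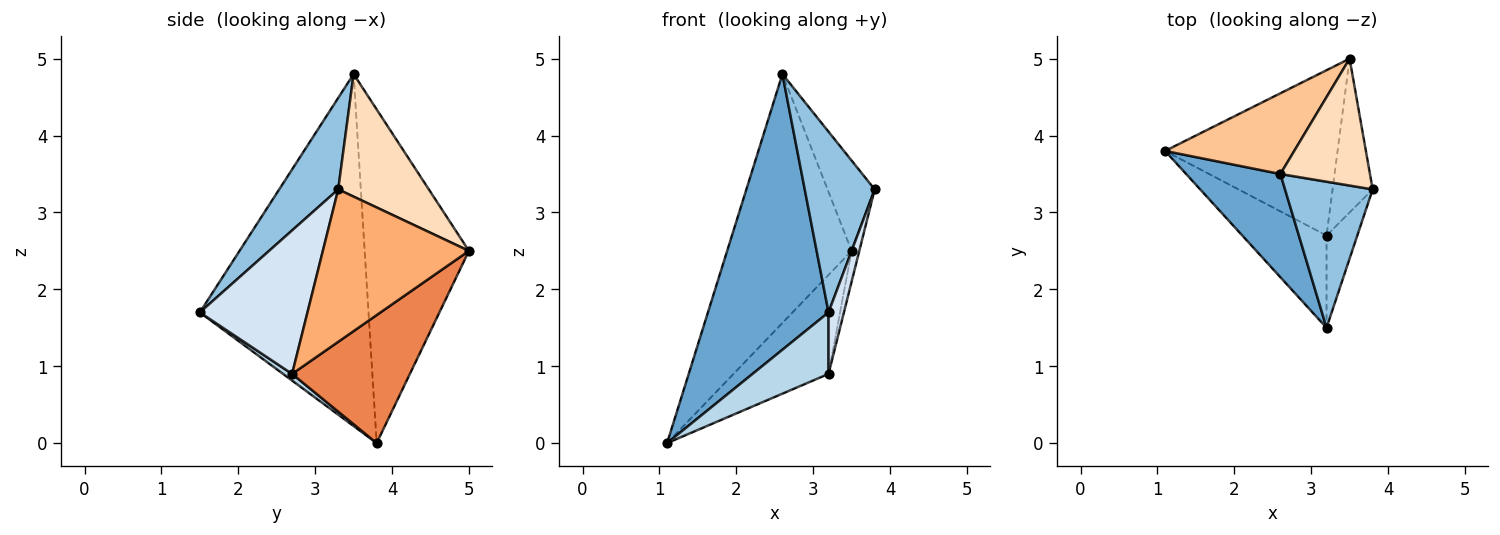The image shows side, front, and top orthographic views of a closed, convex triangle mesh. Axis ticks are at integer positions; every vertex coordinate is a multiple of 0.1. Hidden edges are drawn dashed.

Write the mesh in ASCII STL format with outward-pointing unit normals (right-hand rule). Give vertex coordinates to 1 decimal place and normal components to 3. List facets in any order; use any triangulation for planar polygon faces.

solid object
 facet normal -0.795 -0.568 0.213
  outer loop
   vertex 2.6 3.5 4.8
   vertex 1.1 3.8 0.0
   vertex 3.2 1.5 1.7
  endloop
 endfacet
 facet normal 0.549 -0.650 0.526
  outer loop
   vertex 2.6 3.5 4.8
   vertex 3.2 1.5 1.7
   vertex 3.8 3.3 3.3
  endloop
 endfacet
 facet normal 0.066 -0.553 -0.830
  outer loop
   vertex 3.2 2.7 0.9
   vertex 3.2 1.5 1.7
   vertex 1.1 3.8 0.0
  endloop
 endfacet
 facet normal 0.968 -0.138 -0.208
  outer loop
   vertex 3.2 2.7 0.9
   vertex 3.8 3.3 3.3
   vertex 3.2 1.5 1.7
  endloop
 endfacet
 facet normal 0.537 0.433 -0.724
  outer loop
   vertex 3.5 5.0 2.5
   vertex 3.2 2.7 0.9
   vertex 1.1 3.8 0.0
  endloop
 endfacet
 facet normal 0.966 0.051 -0.254
  outer loop
   vertex 3.5 5.0 2.5
   vertex 3.8 3.3 3.3
   vertex 3.2 2.7 0.9
  endloop
 endfacet
 facet normal -0.623 0.744 0.241
  outer loop
   vertex 3.5 5.0 2.5
   vertex 1.1 3.8 0.0
   vertex 2.6 3.5 4.8
  endloop
 endfacet
 facet normal 0.744 0.387 0.544
  outer loop
   vertex 3.5 5.0 2.5
   vertex 2.6 3.5 4.8
   vertex 3.8 3.3 3.3
  endloop
 endfacet
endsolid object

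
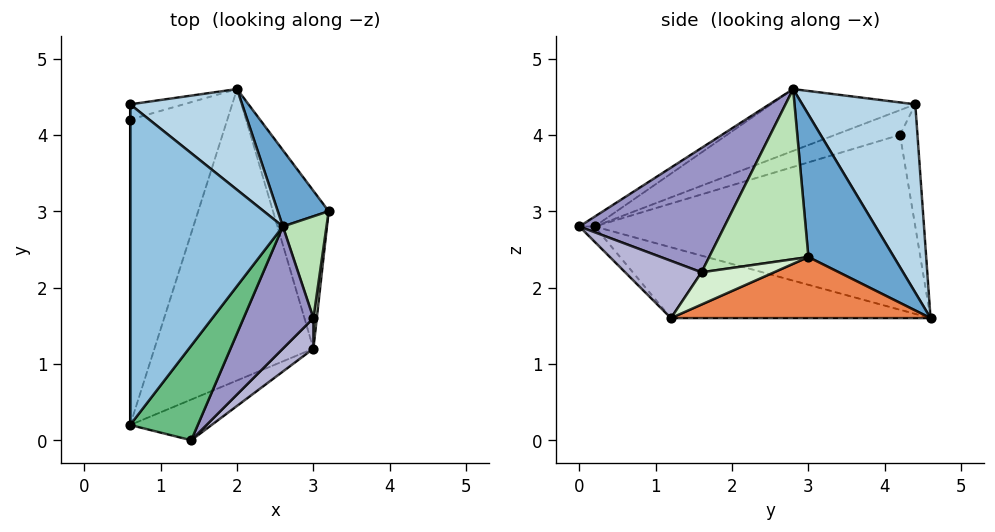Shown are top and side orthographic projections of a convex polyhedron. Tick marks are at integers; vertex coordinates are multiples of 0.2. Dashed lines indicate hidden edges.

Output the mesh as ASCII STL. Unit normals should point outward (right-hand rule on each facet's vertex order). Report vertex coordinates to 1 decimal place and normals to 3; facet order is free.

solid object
 facet normal 0.709 0.658 0.253
  outer loop
   vertex 2.6 2.8 4.6
   vertex 3.2 3.0 2.4
   vertex 2.0 4.6 1.6
  endloop
 endfacet
 facet normal -0.354 -0.333 0.874
  outer loop
   vertex 0.6 4.4 4.4
   vertex 0.6 0.2 2.8
   vertex 2.6 2.8 4.6
  endloop
 endfacet
 facet normal 0.567 0.751 0.337
  outer loop
   vertex 0.6 4.4 4.4
   vertex 2.6 2.8 4.6
   vertex 2.0 4.6 1.6
  endloop
 endfacet
 facet normal -0.404 -0.119 -0.907
  outer loop
   vertex 3.0 1.2 1.6
   vertex 0.6 0.2 2.8
   vertex 2.0 4.6 1.6
  endloop
 endfacet
 facet normal 0.722 0.212 -0.658
  outer loop
   vertex 3.0 1.2 1.6
   vertex 2.0 4.6 1.6
   vertex 3.2 3.0 2.4
  endloop
 endfacet
 facet normal -0.865 0.144 -0.481
  outer loop
   vertex 0.6 4.2 4.0
   vertex 2.0 4.6 1.6
   vertex 0.6 0.2 2.8
  endloop
 endfacet
 facet normal -1.000 0.000 0.000
  outer loop
   vertex 0.6 4.2 4.0
   vertex 0.6 0.2 2.8
   vertex 0.6 4.4 4.4
  endloop
 endfacet
 facet normal -0.715 0.625 -0.313
  outer loop
   vertex 0.6 4.2 4.0
   vertex 0.6 4.4 4.4
   vertex 2.0 4.6 1.6
  endloop
 endfacet
 facet normal -0.125 -0.498 0.858
  outer loop
   vertex 1.4 0.0 2.8
   vertex 2.6 2.8 4.6
   vertex 0.6 0.2 2.8
  endloop
 endfacet
 facet normal -0.148 -0.593 -0.791
  outer loop
   vertex 1.4 0.0 2.8
   vertex 0.6 0.2 2.8
   vertex 3.0 1.2 1.6
  endloop
 endfacet
 facet normal 0.954 -0.171 0.245
  outer loop
   vertex 3.0 1.6 2.2
   vertex 3.2 3.0 2.4
   vertex 2.6 2.8 4.6
  endloop
 endfacet
 facet normal 0.982 -0.155 0.103
  outer loop
   vertex 3.0 1.6 2.2
   vertex 3.0 1.2 1.6
   vertex 3.2 3.0 2.4
  endloop
 endfacet
 facet normal 0.718 -0.567 0.403
  outer loop
   vertex 3.0 1.6 2.2
   vertex 2.6 2.8 4.6
   vertex 1.4 0.0 2.8
  endloop
 endfacet
 facet normal 0.721 -0.577 0.384
  outer loop
   vertex 3.0 1.6 2.2
   vertex 1.4 0.0 2.8
   vertex 3.0 1.2 1.6
  endloop
 endfacet
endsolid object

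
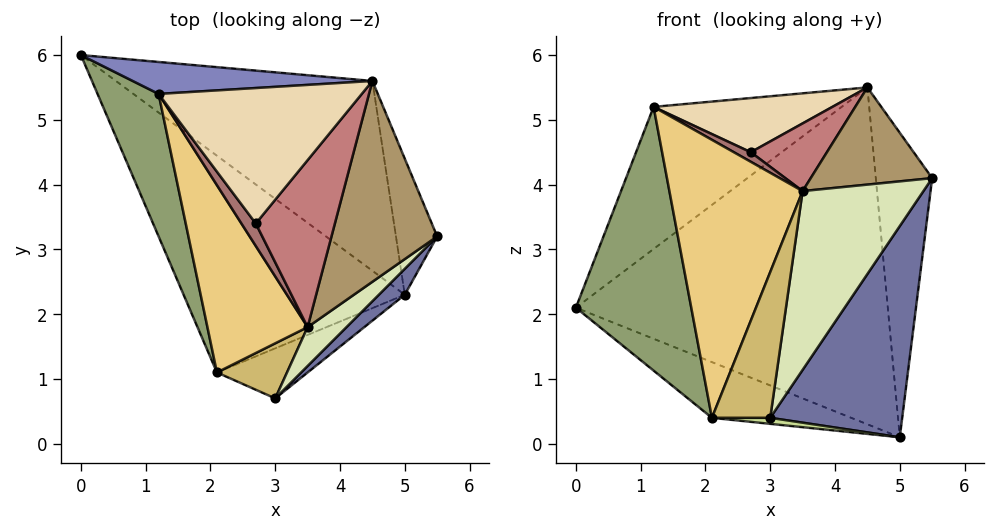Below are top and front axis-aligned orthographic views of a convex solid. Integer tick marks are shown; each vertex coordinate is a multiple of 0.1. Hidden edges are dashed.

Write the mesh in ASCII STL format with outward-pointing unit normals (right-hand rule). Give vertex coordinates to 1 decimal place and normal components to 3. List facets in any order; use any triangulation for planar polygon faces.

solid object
 facet normal 0.631 -0.770 0.095
  outer loop
   vertex 5.0 2.3 0.1
   vertex 5.5 3.2 4.1
   vertex 3.0 0.7 0.4
  endloop
 endfacet
 facet normal -0.079 0.973 0.219
  outer loop
   vertex 4.5 5.6 5.5
   vertex 0.0 6.0 2.1
   vertex 1.2 5.4 5.2
  endloop
 endfacet
 facet normal 0.409 0.795 -0.448
  outer loop
   vertex 4.5 5.6 5.5
   vertex 5.0 2.3 0.1
   vertex 0.0 6.0 2.1
  endloop
 endfacet
 facet normal 0.851 0.480 -0.214
  outer loop
   vertex 4.5 5.6 5.5
   vertex 5.5 3.2 4.1
   vertex 5.0 2.3 0.1
  endloop
 endfacet
 facet normal -0.858 -0.452 0.244
  outer loop
   vertex 2.1 1.1 0.4
   vertex 1.2 5.4 5.2
   vertex 0.0 6.0 2.1
  endloop
 endfacet
 facet normal -0.199 0.244 -0.949
  outer loop
   vertex 2.1 1.1 0.4
   vertex 0.0 6.0 2.1
   vertex 5.0 2.3 0.1
  endloop
 endfacet
 facet normal -0.053 -0.120 -0.991
  outer loop
   vertex 2.1 1.1 0.4
   vertex 5.0 2.3 0.1
   vertex 3.0 0.7 0.4
  endloop
 endfacet
 facet normal 0.552 -0.815 0.177
  outer loop
   vertex 3.5 1.8 3.9
   vertex 3.0 0.7 0.4
   vertex 5.5 3.2 4.1
  endloop
 endfacet
 facet normal 0.210 -0.426 0.880
  outer loop
   vertex 3.5 1.8 3.9
   vertex 5.5 3.2 4.1
   vertex 4.5 5.6 5.5
  endloop
 endfacet
 facet normal -0.384 -0.864 0.326
  outer loop
   vertex 3.5 1.8 3.9
   vertex 2.1 1.1 0.4
   vertex 3.0 0.7 0.4
  endloop
 endfacet
 facet normal -0.701 -0.592 0.399
  outer loop
   vertex 3.5 1.8 3.9
   vertex 1.2 5.4 5.2
   vertex 2.1 1.1 0.4
  endloop
 endfacet
 facet normal -0.062 -0.371 0.927
  outer loop
   vertex 2.7 3.4 4.5
   vertex 4.5 5.6 5.5
   vertex 1.2 5.4 5.2
  endloop
 endfacet
 facet normal -0.092 -0.389 0.916
  outer loop
   vertex 2.7 3.4 4.5
   vertex 1.2 5.4 5.2
   vertex 3.5 1.8 3.9
  endloop
 endfacet
 facet normal -0.056 -0.375 0.925
  outer loop
   vertex 2.7 3.4 4.5
   vertex 3.5 1.8 3.9
   vertex 4.5 5.6 5.5
  endloop
 endfacet
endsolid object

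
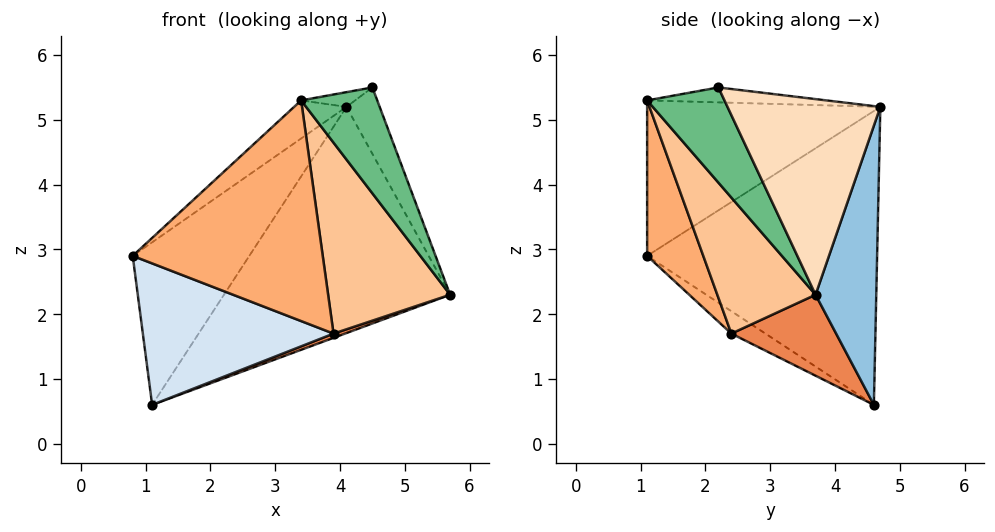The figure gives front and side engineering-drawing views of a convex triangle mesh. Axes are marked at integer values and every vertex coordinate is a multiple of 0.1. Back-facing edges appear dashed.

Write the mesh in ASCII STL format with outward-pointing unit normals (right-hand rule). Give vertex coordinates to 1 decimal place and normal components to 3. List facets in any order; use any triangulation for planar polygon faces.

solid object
 facet normal -0.774 0.393 0.496
  outer loop
   vertex 4.1 4.7 5.2
   vertex 1.1 4.6 0.6
   vertex 0.8 1.1 2.9
  endloop
 endfacet
 facet normal 0.255 0.949 -0.187
  outer loop
   vertex 4.1 4.7 5.2
   vertex 5.7 3.7 2.3
   vertex 1.1 4.6 0.6
  endloop
 endfacet
 facet normal -0.671 0.151 0.726
  outer loop
   vertex 3.4 1.1 5.3
   vertex 4.1 4.7 5.2
   vertex 0.8 1.1 2.9
  endloop
 endfacet
 facet normal -0.097 -0.541 -0.836
  outer loop
   vertex 3.9 2.4 1.7
   vertex 0.8 1.1 2.9
   vertex 1.1 4.6 0.6
  endloop
 endfacet
 facet normal 0.340 -0.037 -0.940
  outer loop
   vertex 3.9 2.4 1.7
   vertex 1.1 4.6 0.6
   vertex 5.7 3.7 2.3
  endloop
 endfacet
 facet normal 0.271 -0.917 -0.293
  outer loop
   vertex 3.9 2.4 1.7
   vertex 3.4 1.1 5.3
   vertex 0.8 1.1 2.9
  endloop
 endfacet
 facet normal 0.616 -0.765 -0.191
  outer loop
   vertex 3.9 2.4 1.7
   vertex 5.7 3.7 2.3
   vertex 3.4 1.1 5.3
  endloop
 endfacet
 facet normal 0.886 0.192 0.422
  outer loop
   vertex 4.5 2.2 5.5
   vertex 5.7 3.7 2.3
   vertex 4.1 4.7 5.2
  endloop
 endfacet
 facet normal 0.711 -0.700 -0.061
  outer loop
   vertex 4.5 2.2 5.5
   vertex 3.4 1.1 5.3
   vertex 5.7 3.7 2.3
  endloop
 endfacet
 facet normal -0.251 0.076 0.965
  outer loop
   vertex 4.5 2.2 5.5
   vertex 4.1 4.7 5.2
   vertex 3.4 1.1 5.3
  endloop
 endfacet
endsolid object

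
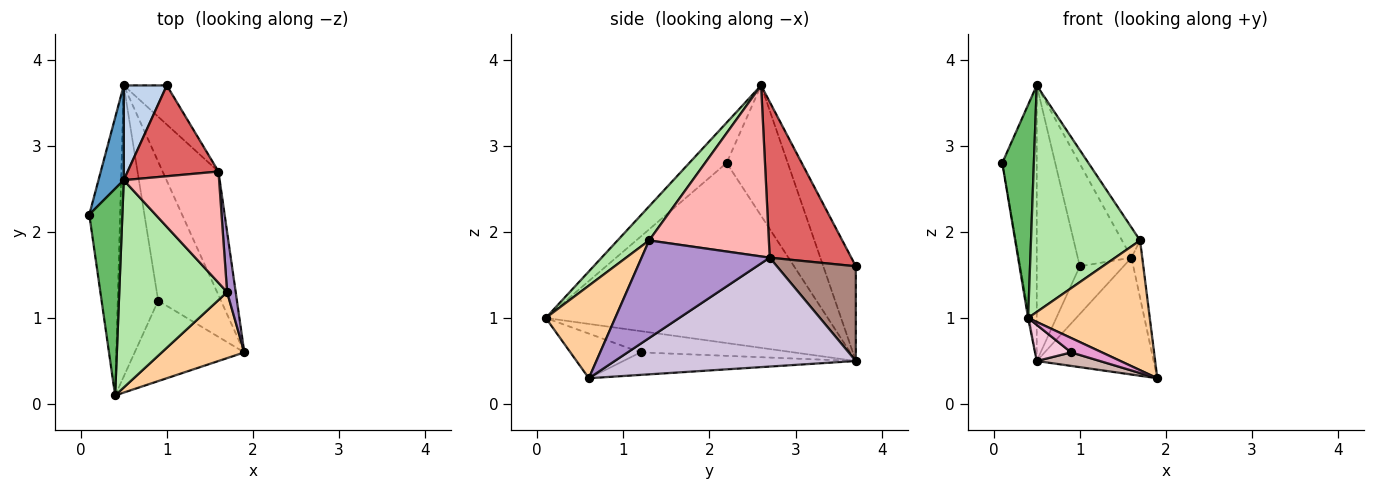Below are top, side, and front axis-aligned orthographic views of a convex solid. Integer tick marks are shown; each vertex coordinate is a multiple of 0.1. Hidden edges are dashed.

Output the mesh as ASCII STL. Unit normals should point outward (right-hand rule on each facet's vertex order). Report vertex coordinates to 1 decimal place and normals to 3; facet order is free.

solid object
 facet normal -0.859 0.484 0.166
  outer loop
   vertex 0.5 3.7 0.5
   vertex 0.1 2.2 2.8
   vertex 0.5 2.6 3.7
  endloop
 endfacet
 facet normal -0.582 0.769 0.264
  outer loop
   vertex 0.5 3.7 0.5
   vertex 0.5 2.6 3.7
   vertex 1.0 3.7 1.6
  endloop
 endfacet
 facet normal -0.986 0.004 -0.169
  outer loop
   vertex 0.4 0.1 1.0
   vertex 0.1 2.2 2.8
   vertex 0.5 3.7 0.5
  endloop
 endfacet
 facet normal 0.453 -0.794 0.404
  outer loop
   vertex 0.4 0.1 1.0
   vertex 1.9 0.6 0.3
   vertex 1.7 1.3 1.9
  endloop
 endfacet
 facet normal -0.647 -0.547 0.531
  outer loop
   vertex 0.4 0.1 1.0
   vertex 0.5 2.6 3.7
   vertex 0.1 2.2 2.8
  endloop
 endfacet
 facet normal 0.209 -0.721 0.660
  outer loop
   vertex 0.4 0.1 1.0
   vertex 1.7 1.3 1.9
   vertex 0.5 2.6 3.7
  endloop
 endfacet
 facet normal 0.751 0.494 0.438
  outer loop
   vertex 1.6 2.7 1.7
   vertex 1.0 3.7 1.6
   vertex 0.5 2.6 3.7
  endloop
 endfacet
 facet normal 0.866 0.131 0.483
  outer loop
   vertex 1.6 2.7 1.7
   vertex 0.5 2.6 3.7
   vertex 1.7 1.3 1.9
  endloop
 endfacet
 facet normal 0.993 0.083 0.088
  outer loop
   vertex 1.6 2.7 1.7
   vertex 1.7 1.3 1.9
   vertex 1.9 0.6 0.3
  endloop
 endfacet
 facet normal 0.817 0.396 -0.419
  outer loop
   vertex 1.6 2.7 1.7
   vertex 1.9 0.6 0.3
   vertex 0.5 3.7 0.5
  endloop
 endfacet
 facet normal 0.813 0.451 -0.369
  outer loop
   vertex 1.6 2.7 1.7
   vertex 0.5 3.7 0.5
   vertex 1.0 3.7 1.6
  endloop
 endfacet
 facet normal -0.336 -0.091 -0.937
  outer loop
   vertex 0.9 1.2 0.6
   vertex 0.5 3.7 0.5
   vertex 1.9 0.6 0.3
  endloop
 endfacet
 facet normal -0.372 -0.163 -0.914
  outer loop
   vertex 0.9 1.2 0.6
   vertex 1.9 0.6 0.3
   vertex 0.4 0.1 1.0
  endloop
 endfacet
 facet normal -0.463 -0.109 -0.880
  outer loop
   vertex 0.9 1.2 0.6
   vertex 0.4 0.1 1.0
   vertex 0.5 3.7 0.5
  endloop
 endfacet
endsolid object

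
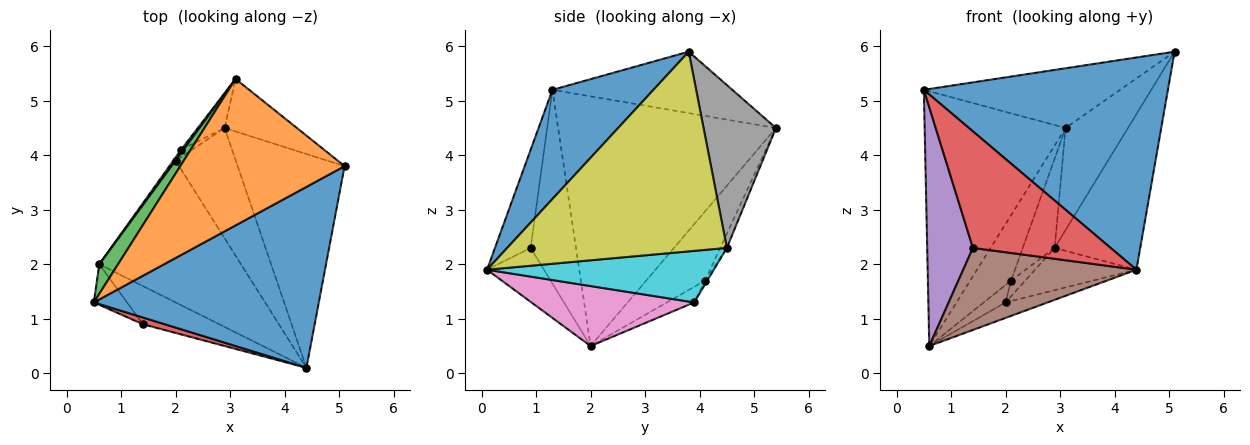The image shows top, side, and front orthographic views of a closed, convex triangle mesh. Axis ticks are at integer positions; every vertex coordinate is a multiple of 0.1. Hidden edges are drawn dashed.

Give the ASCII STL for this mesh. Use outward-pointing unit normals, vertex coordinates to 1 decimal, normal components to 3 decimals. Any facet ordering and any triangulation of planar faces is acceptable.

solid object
 facet normal 0.300 -0.726 0.619
  outer loop
   vertex 4.4 0.1 1.9
   vertex 5.1 3.8 5.9
   vertex 0.5 1.3 5.2
  endloop
 endfacet
 facet normal -0.327 0.357 0.875
  outer loop
   vertex 3.1 5.4 4.5
   vertex 0.5 1.3 5.2
   vertex 5.1 3.8 5.9
  endloop
 endfacet
 facet normal -0.838 0.542 0.063
  outer loop
   vertex 3.1 5.4 4.5
   vertex 0.6 2.0 0.5
   vertex 0.5 1.3 5.2
  endloop
 endfacet
 facet normal -0.250 -0.967 0.056
  outer loop
   vertex 1.4 0.9 2.3
   vertex 4.4 0.1 1.9
   vertex 0.5 1.3 5.2
  endloop
 endfacet
 facet normal -0.699 -0.705 -0.120
  outer loop
   vertex 1.4 0.9 2.3
   vertex 0.5 1.3 5.2
   vertex 0.6 2.0 0.5
  endloop
 endfacet
 facet normal -0.286 -0.869 -0.404
  outer loop
   vertex 1.4 0.9 2.3
   vertex 0.6 2.0 0.5
   vertex 4.4 0.1 1.9
  endloop
 endfacet
 facet normal 0.388 0.100 -0.916
  outer loop
   vertex 2.0 3.9 1.3
   vertex 4.4 0.1 1.9
   vertex 0.6 2.0 0.5
  endloop
 endfacet
 facet normal 0.718 0.619 -0.318
  outer loop
   vertex 2.9 4.5 2.3
   vertex 3.1 5.4 4.5
   vertex 5.1 3.8 5.9
  endloop
 endfacet
 facet normal 0.834 0.325 -0.446
  outer loop
   vertex 2.9 4.5 2.3
   vertex 5.1 3.8 5.9
   vertex 4.4 0.1 1.9
  endloop
 endfacet
 facet normal 0.624 0.279 -0.729
  outer loop
   vertex 2.9 4.5 2.3
   vertex 4.4 0.1 1.9
   vertex 2.0 3.9 1.3
  endloop
 endfacet
 facet normal -0.821 0.570 0.029
  outer loop
   vertex 2.1 4.1 1.7
   vertex 0.6 2.0 0.5
   vertex 3.1 5.4 4.5
  endloop
 endfacet
 facet normal -0.776 0.620 -0.116
  outer loop
   vertex 2.1 4.1 1.7
   vertex 2.0 3.9 1.3
   vertex 0.6 2.0 0.5
  endloop
 endfacet
 facet normal -0.190 0.915 -0.357
  outer loop
   vertex 2.1 4.1 1.7
   vertex 3.1 5.4 4.5
   vertex 2.9 4.5 2.3
  endloop
 endfacet
 facet normal -0.138 0.899 -0.415
  outer loop
   vertex 2.1 4.1 1.7
   vertex 2.9 4.5 2.3
   vertex 2.0 3.9 1.3
  endloop
 endfacet
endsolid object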